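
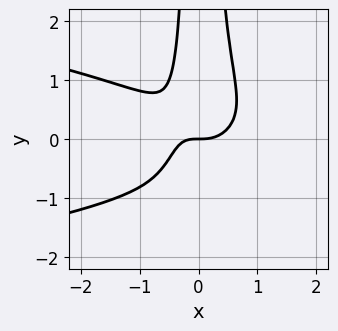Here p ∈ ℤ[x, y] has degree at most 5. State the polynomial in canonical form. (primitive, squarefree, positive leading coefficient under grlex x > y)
3*x^2*y^2 + 2*x^3 - x*y - y

deg p = 4. The shape is more complex than any degree-3 curve.
Against the integer gridlines: it crosses the x-axis at the gridline x = 0; it meets the y-axis at y = 0 (among the integer gridlines).
Fitting integer coefficients to these (and the overall shape) gives p.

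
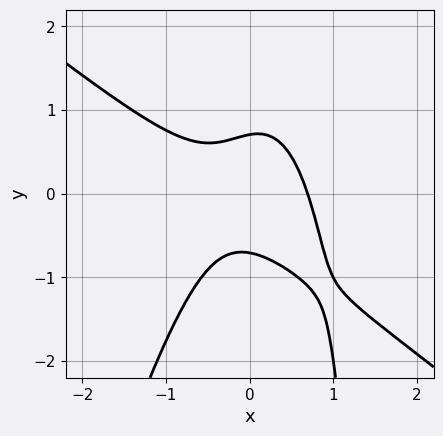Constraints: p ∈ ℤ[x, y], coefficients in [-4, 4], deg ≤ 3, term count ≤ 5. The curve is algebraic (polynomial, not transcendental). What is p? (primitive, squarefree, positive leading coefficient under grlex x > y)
The degree is 3 — the shape is more complex than any degree-2 curve.
The integer polynomial consistent with all of this is the stated p.

3*x^3 + 3*x^2*y - x*y^2 + 2*y^2 - 1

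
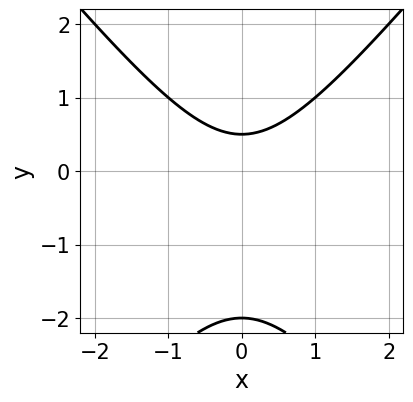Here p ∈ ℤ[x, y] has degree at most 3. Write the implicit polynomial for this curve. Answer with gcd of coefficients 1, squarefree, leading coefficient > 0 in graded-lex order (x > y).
(a) deg p = 2. The shape is more complex than any degree-1 curve.
(b) Symmetries: it's symmetric under x → −x, forcing even powers of x.
(c) From the visible intercepts: one y-axis crossing is at y = -2; it misses every integer gridline on the x-axis.
(d) These observations pin down the coefficients.

3*x^2 - 2*y^2 - 3*y + 2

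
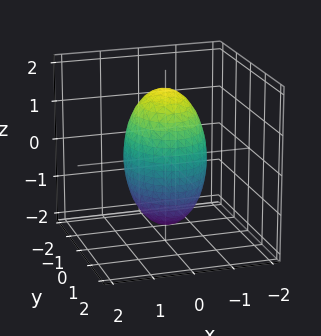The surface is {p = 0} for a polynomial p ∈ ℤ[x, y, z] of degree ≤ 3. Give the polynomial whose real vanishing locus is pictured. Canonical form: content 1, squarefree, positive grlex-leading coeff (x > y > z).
First, degree: a closed, bounded, convex surface; a quadric, so deg p = 2.
Then, symmetries: it's symmetric under x → −x, forcing even powers of x; mirror symmetry z ↦ −z ⇒ only even powers of z; the y ↦ −y reflection is a symmetry, so y appears only in even powers.
Then, from the visible intercepts: among the integer gridlines, it crosses the x-axis at x ∈ {-1, 1}.
Finally, fitting integer coefficients to these (and the overall shape) gives p.

3*x^2 + 2*y^2 + z^2 - 3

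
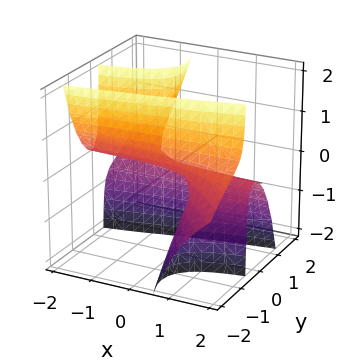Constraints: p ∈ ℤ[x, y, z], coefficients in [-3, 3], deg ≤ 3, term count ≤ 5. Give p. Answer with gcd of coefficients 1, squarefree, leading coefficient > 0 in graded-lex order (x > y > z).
(a) The degree is 3 — a generic line meets the surface in up to 3 points.
(b) Observable constraints: it crosses the y-axis at the gridline y = 0; the visible x-axis segment lies entirely on the surface.
(c) Solving for integer coefficients yields p as stated.

3*x*y^2 + 3*x*y*z + 3*y^3 - 2*y^2*z + 3*z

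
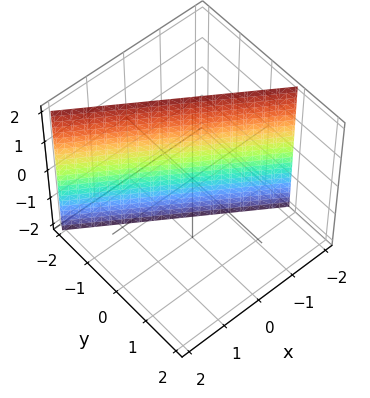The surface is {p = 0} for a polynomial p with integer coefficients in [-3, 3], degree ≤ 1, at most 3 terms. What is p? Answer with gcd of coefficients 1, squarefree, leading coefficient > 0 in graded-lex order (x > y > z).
1. deg p = 1. Every cross-section is a straight line — this is a plane.
2. From the visible intercepts: one x-axis crossing is at x = -1; the surface avoids every integer z-axis point in the box.
3. Solving for integer coefficients yields p as stated.

2*x + 3*y + 2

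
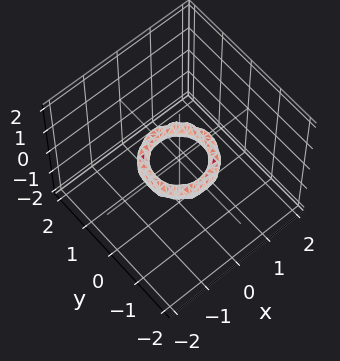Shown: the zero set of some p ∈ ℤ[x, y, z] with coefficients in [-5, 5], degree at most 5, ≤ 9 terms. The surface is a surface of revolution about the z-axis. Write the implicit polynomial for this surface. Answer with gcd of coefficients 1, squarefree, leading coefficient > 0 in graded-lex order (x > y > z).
The degree is 4 — a generic line meets the surface in up to 4 points.
Symmetries: rotational symmetry about the z-axis ⇒ p depends on x, y only through x² + y².
Against the integer gridlines: a circular section at z = 0 has radius between 0 and 1; the y-axis gridline crossings are at y ∈ {-1, 1}; among the integer gridlines, it crosses the x-axis at x ∈ {-1, 1}.
Matching integer coefficients to the picture gives p.

2*x^4 + 4*x^2*y^2 + 2*y^4 - 3*x^2 - 3*y^2 + 2*z^2 + 1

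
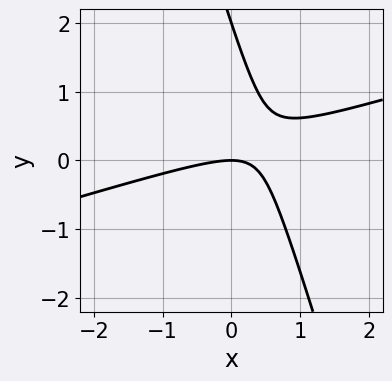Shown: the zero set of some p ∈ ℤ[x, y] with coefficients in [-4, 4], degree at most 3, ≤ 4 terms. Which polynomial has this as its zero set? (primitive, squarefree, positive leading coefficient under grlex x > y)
(a) deg p = 2. The shape is more complex than any degree-1 curve.
(b) Observable constraints: it meets the x-axis at x = 0 (among the integer gridlines); among the integer gridlines, it crosses the y-axis at y ∈ {0, 2}.
(c) Matching integer coefficients to the picture gives p.

x^2 - 3*x*y - y^2 + 2*y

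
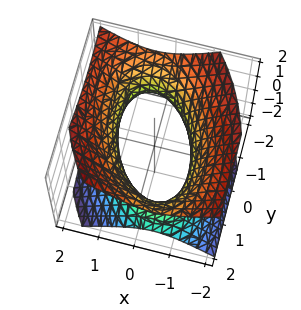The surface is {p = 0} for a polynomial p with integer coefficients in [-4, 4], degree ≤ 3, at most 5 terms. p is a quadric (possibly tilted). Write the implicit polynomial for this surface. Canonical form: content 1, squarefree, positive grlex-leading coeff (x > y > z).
2*x^2 + x*y + y^2 - 2*z^2 - 2

1. The degree is 2 — the shape is more complex than any degree-1 surface.
2. Against the integer gridlines: no z-intercept at any integer in the box; the x-axis gridline crossings are at x ∈ {-1, 1}.
3. These observations pin down the coefficients.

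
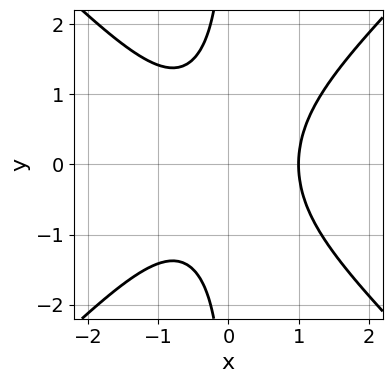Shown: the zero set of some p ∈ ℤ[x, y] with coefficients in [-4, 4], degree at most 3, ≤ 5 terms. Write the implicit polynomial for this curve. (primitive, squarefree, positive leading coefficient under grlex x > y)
(a) deg p = 3. A generic line meets the curve in up to 3 points.
(b) Symmetries: it's symmetric under y → −y, forcing even powers of y.
(c) Against the integer gridlines: one x-axis crossing is at x = 1; no y-intercept at any integer in the box.
(d) Solving for integer coefficients yields p as stated.

x^3 - x*y^2 - 1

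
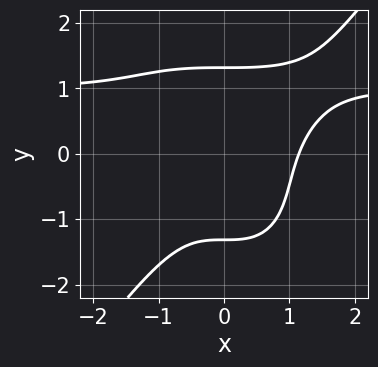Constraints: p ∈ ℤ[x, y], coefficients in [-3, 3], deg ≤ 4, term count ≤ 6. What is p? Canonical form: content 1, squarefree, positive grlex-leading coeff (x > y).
2*x^3*y - y^4 - 2*x^3 + 3

First, the degree is 4 — the shape is more complex than any degree-3 curve.
Finally, matching integer coefficients to the picture gives p.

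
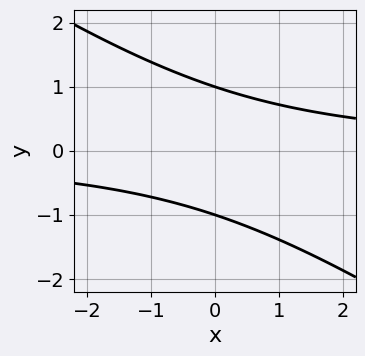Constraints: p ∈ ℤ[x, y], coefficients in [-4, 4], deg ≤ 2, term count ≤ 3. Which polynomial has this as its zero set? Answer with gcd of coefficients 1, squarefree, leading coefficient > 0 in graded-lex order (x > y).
2*x*y + 3*y^2 - 3

(a) The degree is 2 — a generic line meets the curve in up to 2 points.
(b) Checking where it meets the axes: it misses every integer gridline on the x-axis; the y-axis gridline crossings are at y ∈ {-1, 1}.
(c) Putting this together gives p.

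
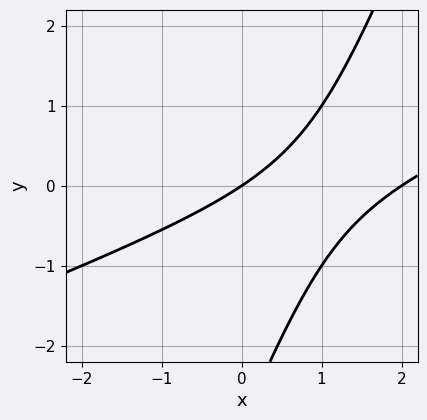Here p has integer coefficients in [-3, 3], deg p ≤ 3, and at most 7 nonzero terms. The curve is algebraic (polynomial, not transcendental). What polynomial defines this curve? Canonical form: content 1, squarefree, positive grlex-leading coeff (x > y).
First, degree: a generic line meets the curve in up to 2 points, so deg p = 2.
Next, checking where it meets the axes: among the integer gridlines, it crosses the x-axis at x ∈ {0, 2}; it crosses the y-axis at the gridline y = 0.
Finally, these observations pin down the coefficients.

x^2 - 3*x*y + y^2 - 2*x + 3*y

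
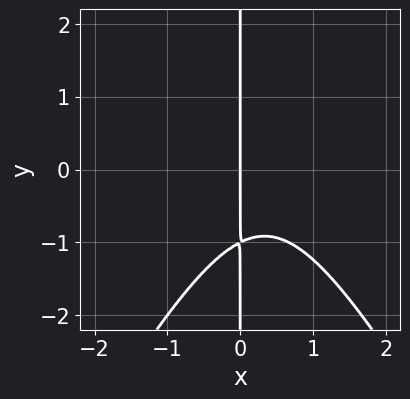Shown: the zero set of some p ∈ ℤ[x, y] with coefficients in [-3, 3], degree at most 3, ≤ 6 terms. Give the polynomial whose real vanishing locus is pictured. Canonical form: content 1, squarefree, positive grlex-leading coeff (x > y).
1. deg p = 3. A generic line meets the curve in up to 3 points.
2. Against the integer gridlines: every point of the y-axis in the box is on the curve; one x-axis crossing is at x = 0.
3. Matching integer coefficients to the picture gives p.

3*x^3 - x*y^2 - 2*x^2 + 2*x*y + 3*x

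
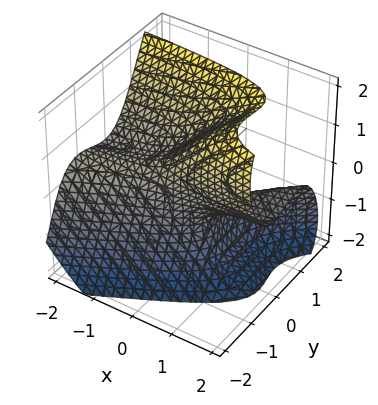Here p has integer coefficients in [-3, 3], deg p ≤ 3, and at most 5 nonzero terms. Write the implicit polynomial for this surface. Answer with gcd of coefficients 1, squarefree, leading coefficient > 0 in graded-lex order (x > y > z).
2*x*y^2 - 3*y^3 + z^3 - 3*x*z - 1

1. Degree: the shape is more complex than any degree-2 surface, so deg p = 3.
2. Against the integer gridlines: it crosses the z-axis at the gridline z = 1; no x-intercept at any integer in the box.
3. Assembling these constraints gives the stated polynomial.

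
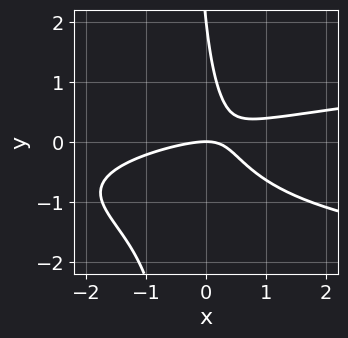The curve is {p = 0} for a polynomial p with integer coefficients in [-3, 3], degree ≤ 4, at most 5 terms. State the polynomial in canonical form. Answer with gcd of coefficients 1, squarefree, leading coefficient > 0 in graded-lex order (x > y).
3*x*y^2 - x^2 + 3*x*y + y^2 - 2*y

First, the degree is 3 — the shape is more complex than any degree-2 curve.
Then, from the axis intercepts and sections: it meets the x-axis at x = 0 (among the integer gridlines); the y-axis gridline crossings are at y ∈ {0, 2}.
Finally, assembling these constraints gives the stated polynomial.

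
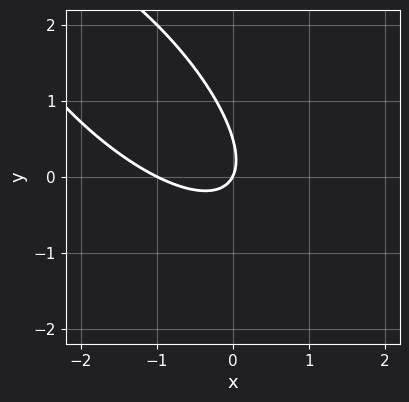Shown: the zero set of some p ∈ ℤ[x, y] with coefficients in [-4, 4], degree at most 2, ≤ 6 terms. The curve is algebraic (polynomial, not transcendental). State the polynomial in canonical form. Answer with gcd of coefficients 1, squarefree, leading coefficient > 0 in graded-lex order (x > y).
First, the degree is 2 — the shape is more complex than any degree-1 curve.
Then, from the visible intercepts: it meets the y-axis at y = 0 (among the integer gridlines); among the integer gridlines, it crosses the x-axis at x ∈ {-1, 0}.
Finally, matching integer coefficients to the picture gives p.

2*x^2 + 3*x*y + 2*y^2 + 2*x - y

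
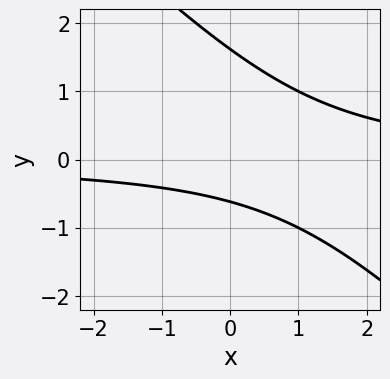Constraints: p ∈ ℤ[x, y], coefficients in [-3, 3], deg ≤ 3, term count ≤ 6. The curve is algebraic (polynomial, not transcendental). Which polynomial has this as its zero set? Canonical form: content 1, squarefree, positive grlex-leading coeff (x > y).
x*y + y^2 - y - 1

(a) deg p = 2. The shape is more complex than any degree-1 curve.
(b) Against the integer gridlines: the curve avoids every integer x-axis point in the box.
(c) Fitting integer coefficients to these (and the overall shape) gives p.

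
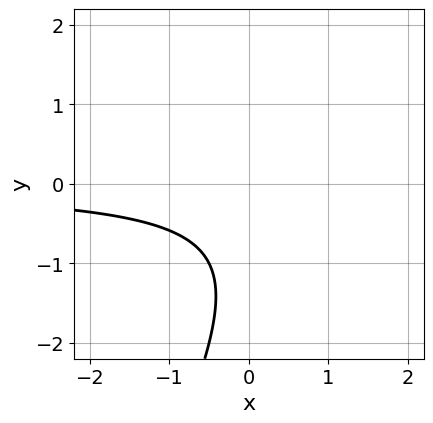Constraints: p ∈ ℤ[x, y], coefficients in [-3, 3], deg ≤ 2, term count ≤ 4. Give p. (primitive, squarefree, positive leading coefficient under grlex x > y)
(a) Degree: no degree-1 curve has this shape, so deg p = 2.
(b) Checking where it meets the axes: no x-intercept at any integer in the box; no y-intercept at any integer in the box.
(c) The integer polynomial consistent with all of this is the stated p.

2*x*y - y^2 - 2*y - 2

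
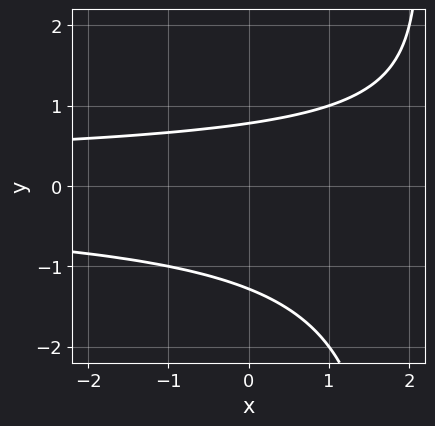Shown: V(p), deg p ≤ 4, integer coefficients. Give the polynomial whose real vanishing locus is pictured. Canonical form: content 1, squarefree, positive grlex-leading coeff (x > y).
x*y^2 - 2*y^2 - y + 2

Degree: a generic line meets the curve in up to 3 points, so deg p = 3.
From the axis intercepts and sections: no x-intercept at any integer in the box.
Together with the visible shape, these determine p as stated.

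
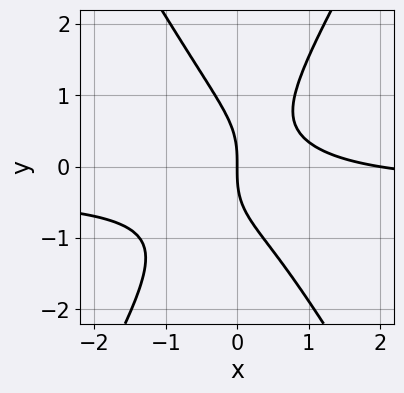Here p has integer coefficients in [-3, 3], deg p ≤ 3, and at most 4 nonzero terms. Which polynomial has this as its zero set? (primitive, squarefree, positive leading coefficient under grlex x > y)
3*x^2*y - y^3 + x^2 - 2*x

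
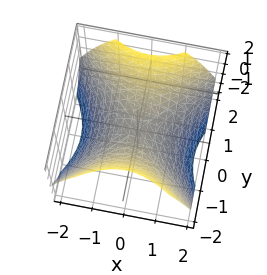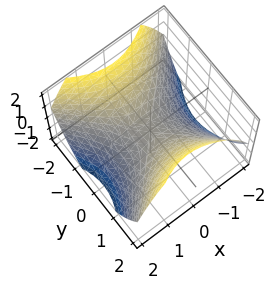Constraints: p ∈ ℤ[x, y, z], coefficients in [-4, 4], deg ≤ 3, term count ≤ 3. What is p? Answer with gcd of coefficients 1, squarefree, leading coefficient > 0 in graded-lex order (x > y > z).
The degree is 2 — a hyperbolic paraboloid; a quadric.
Symmetries: it's symmetric under y → −y, forcing even powers of y; the x ↦ −x reflection is a symmetry, so x appears only in even powers.
Observable constraints: it meets the z-axis at z = 0 (among the integer gridlines); it meets the y-axis at y = 0 (among the integer gridlines); one x-axis crossing is at x = 0.
Fitting integer coefficients to these (and the overall shape) gives p.

2*x^2 - 2*y^2 + 3*z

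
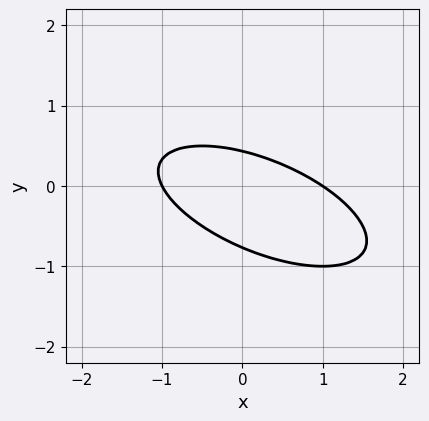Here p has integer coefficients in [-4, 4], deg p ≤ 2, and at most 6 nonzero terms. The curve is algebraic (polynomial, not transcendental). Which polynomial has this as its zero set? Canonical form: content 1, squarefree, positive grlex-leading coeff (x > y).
(a) Degree: the shape is more complex than any degree-1 curve, so deg p = 2.
(b) From the axis intercepts and sections: among the integer gridlines, it crosses the x-axis at x ∈ {-1, 1}.
(c) These observations pin down the coefficients.

x^2 + 2*x*y + 3*y^2 + y - 1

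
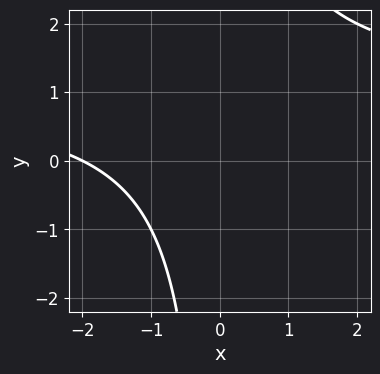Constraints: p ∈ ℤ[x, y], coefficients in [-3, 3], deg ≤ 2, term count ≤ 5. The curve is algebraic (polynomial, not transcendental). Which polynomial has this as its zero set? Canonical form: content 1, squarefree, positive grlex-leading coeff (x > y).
x*y - x - 2

(a) deg p = 2.
(b) Checking where it meets the axes: one x-axis crossing is at x = -2; no y-intercept at any integer in the box.
(c) Together with the visible shape, these determine p as stated.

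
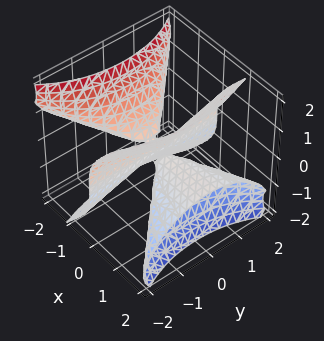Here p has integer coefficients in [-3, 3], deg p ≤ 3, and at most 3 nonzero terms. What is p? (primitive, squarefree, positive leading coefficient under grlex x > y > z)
2*x^2*z + x*y^2 - z^3

1. The picture has 2 separate pieces.
2. The degree is 3 — no degree-2 surface has this shape.
3. Against the integer gridlines: the visible y-axis segment lies entirely on the surface; the visible x-axis segment lies entirely on the surface; it crosses the z-axis at the gridline z = 0.
4. The integer polynomial consistent with all of this is the stated p.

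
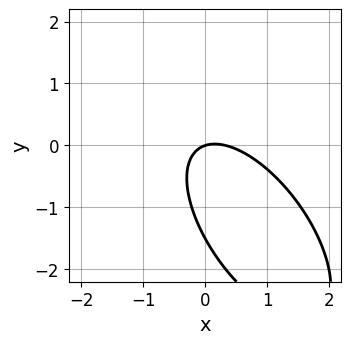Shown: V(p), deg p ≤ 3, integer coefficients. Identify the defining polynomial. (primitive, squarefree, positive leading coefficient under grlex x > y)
3*x^2 + 3*x*y + 2*y^2 - x + 3*y

(a) Degree: the shape is more complex than any degree-1 curve, so deg p = 2.
(b) Reading off the gridlines: it meets the y-axis at y = 0 (among the integer gridlines); it meets the x-axis at x = 0 (among the integer gridlines).
(c) Fitting integer coefficients to these (and the overall shape) gives p.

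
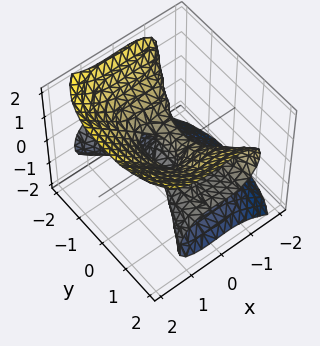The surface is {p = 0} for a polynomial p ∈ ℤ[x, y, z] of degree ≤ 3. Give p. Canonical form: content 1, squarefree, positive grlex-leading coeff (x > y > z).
First, the degree is 3 — the shape is more complex than any degree-2 surface.
Next, from the visible intercepts: it crosses the x-axis at the gridline x = 0; the visible y-axis segment lies entirely on the surface.
Finally, fitting integer coefficients to these (and the overall shape) gives p.

3*x^3 + 2*y^2*z - 3*z^3 - x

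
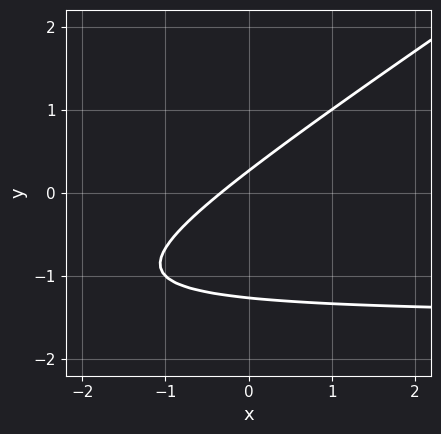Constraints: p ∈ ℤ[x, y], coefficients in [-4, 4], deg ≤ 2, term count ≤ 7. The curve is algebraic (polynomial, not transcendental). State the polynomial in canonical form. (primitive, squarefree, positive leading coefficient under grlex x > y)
(a) Degree: a generic line meets the curve in up to 2 points, so deg p = 2.
(b) Putting this together gives p.

2*x*y - 3*y^2 + 3*x - 3*y + 1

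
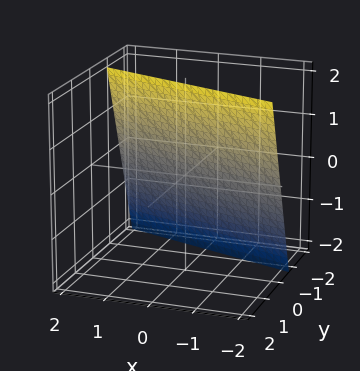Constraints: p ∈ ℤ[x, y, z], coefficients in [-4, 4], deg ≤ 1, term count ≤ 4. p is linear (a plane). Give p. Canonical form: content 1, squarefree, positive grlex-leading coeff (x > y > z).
First, deg p = 1.
Then, checking where it meets the axes: it meets the x-axis at x = -2 (among the integer gridlines); it crosses the z-axis at the gridline z = 2.
Finally, assembling these constraints gives the stated polynomial.

x + 3*y - z + 2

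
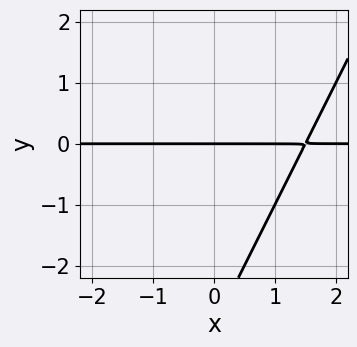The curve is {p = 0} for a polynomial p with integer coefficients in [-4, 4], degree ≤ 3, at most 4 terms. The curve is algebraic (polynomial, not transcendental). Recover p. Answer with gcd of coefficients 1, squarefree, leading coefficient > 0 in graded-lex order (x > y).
1. The degree is 2 — no degree-1 curve has this shape.
2. From the visible intercepts: it crosses the y-axis at the gridline y = 0; the visible x-axis segment lies entirely on the curve.
3. These observations pin down the coefficients.

2*x*y - y^2 - 3*y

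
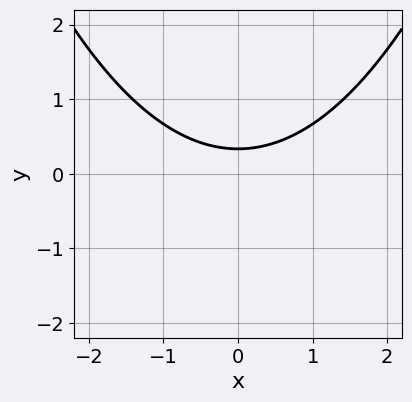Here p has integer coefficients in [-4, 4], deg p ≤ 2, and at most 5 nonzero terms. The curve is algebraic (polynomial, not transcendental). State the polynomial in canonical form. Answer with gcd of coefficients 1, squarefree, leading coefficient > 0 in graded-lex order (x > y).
First, the degree is 2 — the shape is more complex than any degree-1 curve.
Then, symmetries: the x ↦ −x reflection is a symmetry, so x appears only in even powers.
Then, checking where it meets the axes: no x-intercept at any integer in the box.
Finally, together with the visible shape, these determine p as stated.

x^2 - 3*y + 1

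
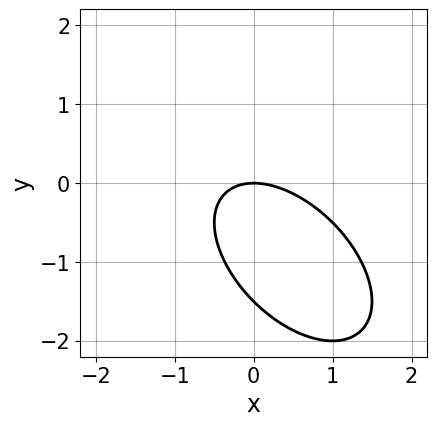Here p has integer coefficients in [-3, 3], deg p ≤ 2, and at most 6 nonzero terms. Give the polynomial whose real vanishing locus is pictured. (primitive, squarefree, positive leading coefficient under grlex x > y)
1. deg p = 2.
2. From the axis intercepts and sections: one x-axis crossing is at x = 0; it meets the y-axis at y = 0 (among the integer gridlines).
3. The integer polynomial consistent with all of this is the stated p.

2*x^2 + 2*x*y + 2*y^2 + 3*y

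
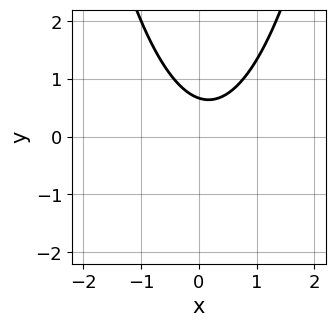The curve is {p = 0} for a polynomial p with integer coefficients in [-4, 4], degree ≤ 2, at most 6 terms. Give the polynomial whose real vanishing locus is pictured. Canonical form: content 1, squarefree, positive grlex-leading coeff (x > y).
3*x^2 - x - 3*y + 2

The degree is 2 — a generic line meets the curve in up to 2 points.
Observable constraints: no x-intercept at any integer in the box.
Solving for integer coefficients yields p as stated.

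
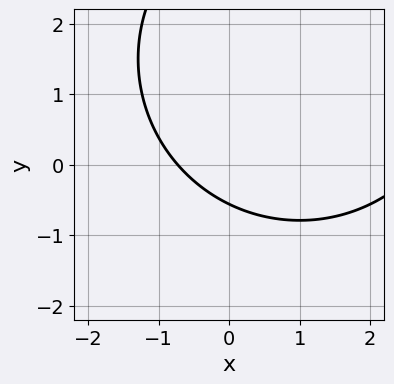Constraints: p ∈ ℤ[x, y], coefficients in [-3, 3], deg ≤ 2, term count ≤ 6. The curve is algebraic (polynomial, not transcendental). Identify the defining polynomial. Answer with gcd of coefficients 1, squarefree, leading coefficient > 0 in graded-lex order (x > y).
x^2 + y^2 - 2*x - 3*y - 2

First, degree: the shape is more complex than any degree-1 curve, so deg p = 2.
Finally, the integer polynomial consistent with all of this is the stated p.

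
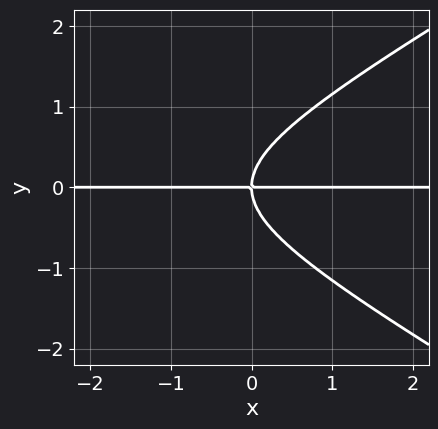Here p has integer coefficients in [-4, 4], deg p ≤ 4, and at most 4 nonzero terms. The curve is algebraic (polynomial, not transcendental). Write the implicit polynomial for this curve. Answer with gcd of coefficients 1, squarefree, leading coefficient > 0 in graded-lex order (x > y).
x^2*y - 3*y^3 + 3*x*y

The degree is 3 — a generic line meets the curve in up to 3 points.
From the visible intercepts: every point of the x-axis in the box is on the curve; one y-axis crossing is at y = 0.
Fitting integer coefficients to these (and the overall shape) gives p.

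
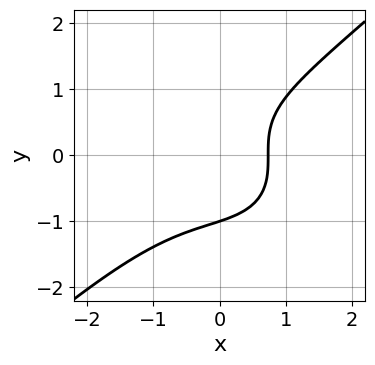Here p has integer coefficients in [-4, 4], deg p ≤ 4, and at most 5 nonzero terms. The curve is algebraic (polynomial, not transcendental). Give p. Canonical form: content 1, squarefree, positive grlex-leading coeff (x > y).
First, the degree is 3 — a generic line meets the curve in up to 3 points.
Next, against the integer gridlines: it crosses the y-axis at the gridline y = -1.
Finally, matching integer coefficients to the picture gives p.

2*x^3 - 3*y^3 + 3*x - 3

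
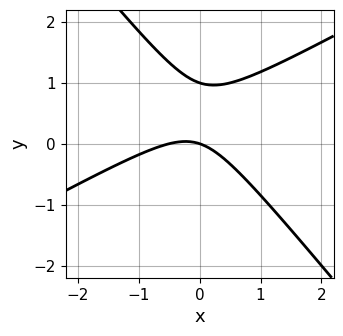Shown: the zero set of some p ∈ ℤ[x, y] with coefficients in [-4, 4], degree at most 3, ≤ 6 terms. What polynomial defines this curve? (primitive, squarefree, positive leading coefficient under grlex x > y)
2*x^2 - 2*x*y - 3*y^2 + x + 3*y

The degree is 2 — the shape is more complex than any degree-1 curve.
Checking where it meets the axes: it crosses the x-axis at the gridline x = 0; the y-axis gridline crossings are at y ∈ {0, 1}.
These observations pin down the coefficients.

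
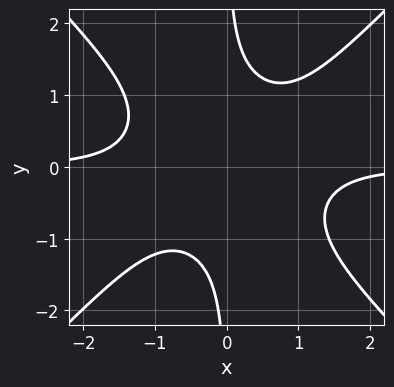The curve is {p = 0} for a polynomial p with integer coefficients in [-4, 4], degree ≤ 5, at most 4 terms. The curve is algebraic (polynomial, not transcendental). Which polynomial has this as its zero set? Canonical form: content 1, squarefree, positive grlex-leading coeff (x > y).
3*x^3*y - 3*x*y^3 - x*y + 3

(a) deg p = 4. A generic line meets the curve in up to 4 points.
(b) Reading off the gridlines: it misses every integer gridline on the y-axis; no x-intercept at any integer in the box.
(c) Fitting integer coefficients to these (and the overall shape) gives p.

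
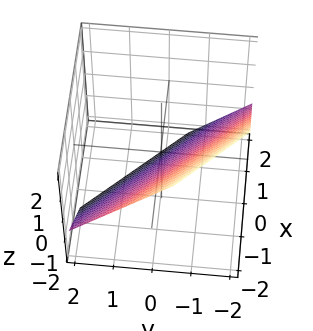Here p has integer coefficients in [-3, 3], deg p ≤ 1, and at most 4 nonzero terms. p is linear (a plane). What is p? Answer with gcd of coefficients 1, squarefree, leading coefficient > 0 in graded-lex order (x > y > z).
First, the degree is 1 — every cross-section is a straight line — this is a plane.
Finally, putting this together gives p.

3*x + 3*y + 3*z + 2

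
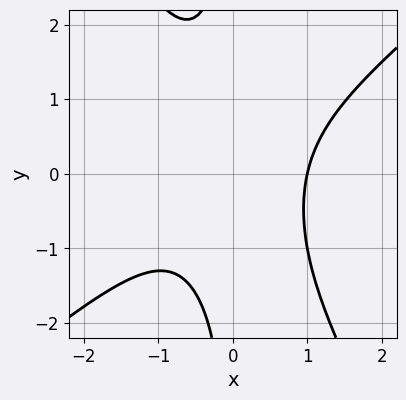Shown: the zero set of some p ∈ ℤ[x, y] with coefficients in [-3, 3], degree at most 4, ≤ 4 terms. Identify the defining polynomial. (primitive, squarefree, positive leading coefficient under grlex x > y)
3*x^3 - 2*x^2*y - 2*x*y^2 - 3

First, the degree is 3 — a generic line meets the curve in up to 3 points.
Then, checking where it meets the axes: it misses every integer gridline on the y-axis; one x-axis crossing is at x = 1.
Finally, putting this together gives p.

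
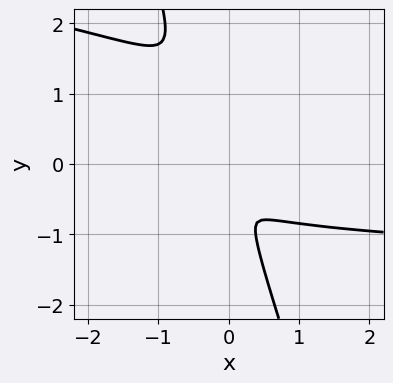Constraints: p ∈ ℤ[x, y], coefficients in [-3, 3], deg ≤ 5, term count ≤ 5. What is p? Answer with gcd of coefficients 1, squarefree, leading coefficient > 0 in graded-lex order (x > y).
3*x*y^3 + y^4 + 2*x^2*y + 3*x^2

(a) The degree is 4 — a generic line meets the curve in up to 4 points.
(b) Solving for integer coefficients yields p as stated.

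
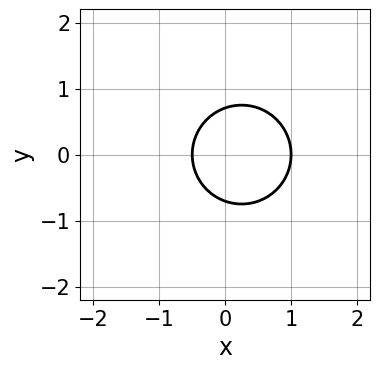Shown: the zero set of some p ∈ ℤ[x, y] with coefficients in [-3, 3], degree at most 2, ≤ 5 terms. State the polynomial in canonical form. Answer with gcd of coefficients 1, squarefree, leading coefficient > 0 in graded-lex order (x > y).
(a) deg p = 2. The shape is more complex than any degree-1 curve.
(b) Symmetries: mirror symmetry y ↦ −y ⇒ only even powers of y.
(c) Against the integer gridlines: it meets the x-axis at x = 1 (among the integer gridlines).
(d) The integer polynomial consistent with all of this is the stated p.

2*x^2 + 2*y^2 - x - 1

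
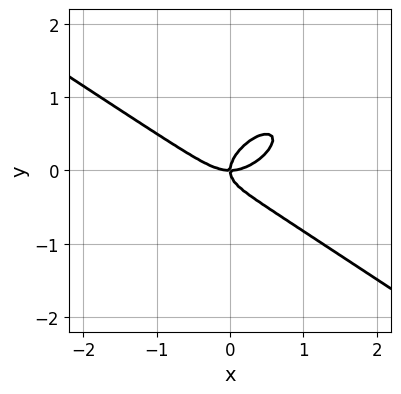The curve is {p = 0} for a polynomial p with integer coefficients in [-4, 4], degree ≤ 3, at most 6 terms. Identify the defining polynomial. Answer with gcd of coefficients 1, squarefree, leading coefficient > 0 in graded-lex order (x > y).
x^3 - x*y^2 + 2*y^3 - x*y

First, the degree is 3 — a generic line meets the curve in up to 3 points.
Next, against the integer gridlines: it crosses the y-axis at the gridline y = 0; one x-axis crossing is at x = 0.
Finally, the integer polynomial consistent with all of this is the stated p.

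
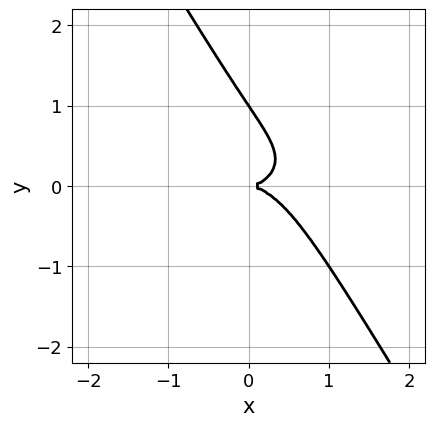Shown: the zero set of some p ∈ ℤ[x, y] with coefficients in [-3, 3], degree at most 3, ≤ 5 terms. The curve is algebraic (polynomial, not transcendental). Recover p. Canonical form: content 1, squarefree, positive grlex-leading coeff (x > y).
Degree: the shape is more complex than any degree-2 curve, so deg p = 3.
Observable constraints: among the integer gridlines, it crosses the y-axis at y ∈ {0, 1}; it crosses the x-axis at the gridline x = 0.
Matching integer coefficients to the picture gives p.

x^3 + 3*x*y^2 + 2*y^3 - 2*y^2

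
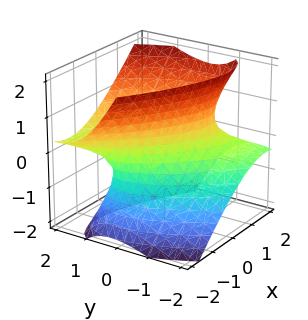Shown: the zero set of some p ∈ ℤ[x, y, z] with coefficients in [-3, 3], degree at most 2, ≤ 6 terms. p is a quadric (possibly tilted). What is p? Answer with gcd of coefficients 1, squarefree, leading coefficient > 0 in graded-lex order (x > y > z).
2*x^2 + 3*x*y + 2*y^2 - 3*y*z - 2*z^2 - 2

deg p = 2. No degree-1 surface has this shape.
Against the integer gridlines: it misses every integer gridline on the z-axis; among the integer gridlines, it crosses the y-axis at y ∈ {-1, 1}.
Putting this together gives p. Check: (1, 0, 0) on the x-axis lies on the surface, and p(1, 0, 0) = 0. ✓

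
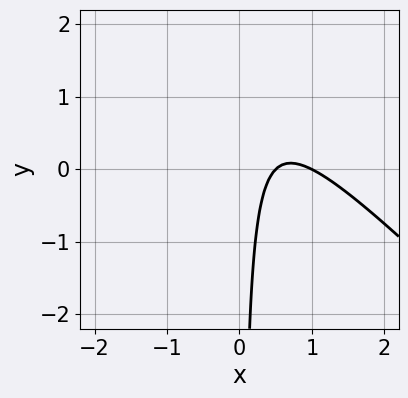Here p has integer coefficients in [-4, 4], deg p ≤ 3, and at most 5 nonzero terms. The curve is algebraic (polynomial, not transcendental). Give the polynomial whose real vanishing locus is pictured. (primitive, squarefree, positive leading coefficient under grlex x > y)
2*x^2 + 2*x*y - 3*x + 1

(a) The degree is 2 — a generic line meets the curve in up to 2 points.
(b) From the axis intercepts and sections: it crosses the x-axis at the gridline x = 1; it misses every integer gridline on the y-axis.
(c) Fitting integer coefficients to these (and the overall shape) gives p.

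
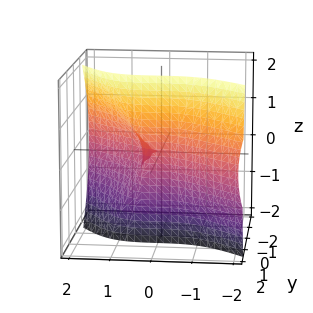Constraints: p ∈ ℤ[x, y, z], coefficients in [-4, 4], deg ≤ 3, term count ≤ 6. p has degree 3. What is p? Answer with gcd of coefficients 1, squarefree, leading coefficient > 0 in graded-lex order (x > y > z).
Degree: a generic line meets the surface in up to 3 points, so deg p = 3.
Observable constraints: it crosses the x-axis at the gridline x = 0; it meets the z-axis at z = 0 (among the integer gridlines); it crosses the y-axis at the gridline y = 0.
Together with the visible shape, these determine p as stated.

2*x^3 + 3*y^3 + 3*y*z^2 - 2*y^2 - 2*z^2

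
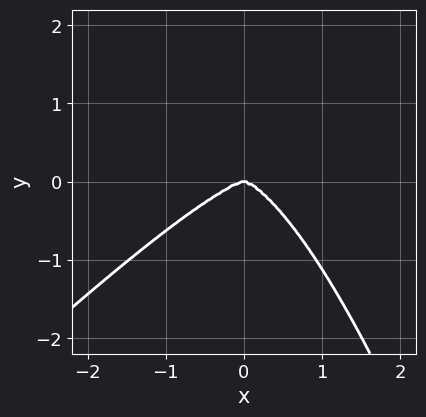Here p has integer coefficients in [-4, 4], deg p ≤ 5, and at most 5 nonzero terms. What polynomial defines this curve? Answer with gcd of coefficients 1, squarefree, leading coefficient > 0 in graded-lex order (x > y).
First, degree: the shape is more complex than any degree-3 curve, so deg p = 4.
Next, reading off the gridlines: it crosses the y-axis at the gridline y = 0; one x-axis crossing is at x = 0.
Finally, putting this together gives p.

2*x^4 - 2*x^3*y + 3*y^3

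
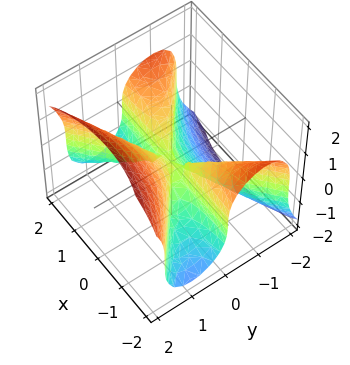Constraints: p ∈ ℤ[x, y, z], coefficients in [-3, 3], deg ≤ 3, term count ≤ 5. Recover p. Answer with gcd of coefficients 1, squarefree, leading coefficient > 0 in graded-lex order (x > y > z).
2*x^2*y - 3*y^3 + 2*z^3

(a) The degree is 3 — a generic line meets the surface in up to 3 points.
(b) From the axis intercepts and sections: it crosses the z-axis at the gridline z = 0; every point of the x-axis in the box is on the surface.
(c) Together with the visible shape, these determine p as stated.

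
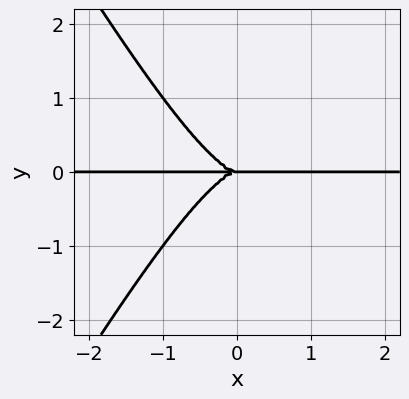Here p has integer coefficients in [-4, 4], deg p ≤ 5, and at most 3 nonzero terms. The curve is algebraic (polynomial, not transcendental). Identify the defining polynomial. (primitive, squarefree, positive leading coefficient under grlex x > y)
3*x^3*y - x*y^3 + 2*y^3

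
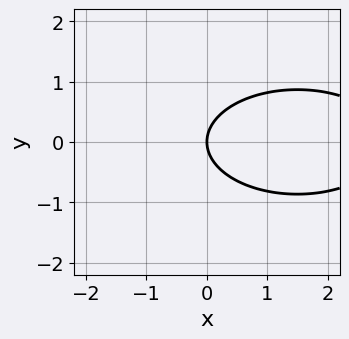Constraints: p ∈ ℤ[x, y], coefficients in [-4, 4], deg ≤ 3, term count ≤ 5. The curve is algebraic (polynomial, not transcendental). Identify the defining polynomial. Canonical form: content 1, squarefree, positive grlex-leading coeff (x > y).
x^2 + 3*y^2 - 3*x

1. deg p = 2.
2. Symmetries: it's symmetric under y → −y, forcing even powers of y.
3. From the visible intercepts: one y-axis crossing is at y = 0; it crosses the x-axis at the gridline x = 0.
4. Solving for integer coefficients yields p as stated.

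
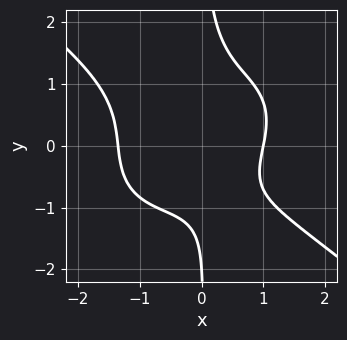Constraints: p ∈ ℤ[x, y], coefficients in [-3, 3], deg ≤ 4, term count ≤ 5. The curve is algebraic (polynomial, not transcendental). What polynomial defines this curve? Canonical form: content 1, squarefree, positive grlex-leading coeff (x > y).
x^4 + 2*x*y^3 + x - y - 2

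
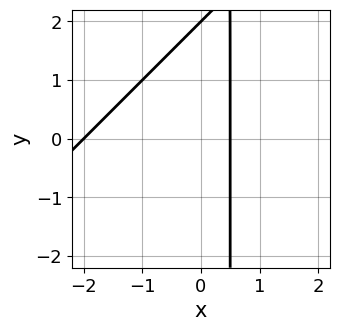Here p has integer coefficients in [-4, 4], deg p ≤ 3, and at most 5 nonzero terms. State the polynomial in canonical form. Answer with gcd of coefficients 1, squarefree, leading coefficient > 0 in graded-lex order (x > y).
2*x^2 - 2*x*y + 3*x + y - 2

deg p = 2. No degree-1 curve has this shape.
Checking where it meets the axes: one y-axis crossing is at y = 2; it crosses the x-axis at the gridline x = -2.
Solving for integer coefficients yields p as stated.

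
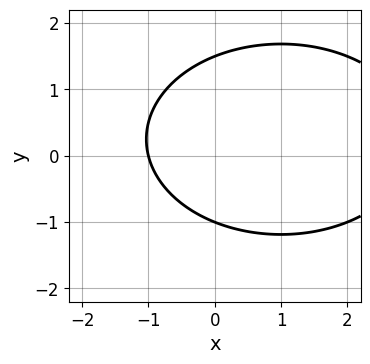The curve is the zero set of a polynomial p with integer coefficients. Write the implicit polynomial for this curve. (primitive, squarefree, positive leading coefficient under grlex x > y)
x^2 + 2*y^2 - 2*x - y - 3

1. The degree is 2 — no degree-1 curve has this shape.
2. Observable constraints: it crosses the y-axis at the gridline y = -1; one x-axis crossing is at x = -1.
3. Together with the visible shape, these determine p as stated.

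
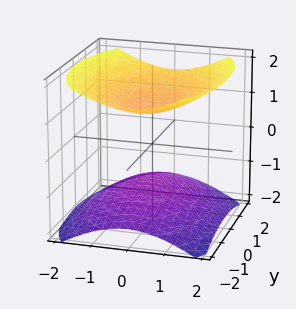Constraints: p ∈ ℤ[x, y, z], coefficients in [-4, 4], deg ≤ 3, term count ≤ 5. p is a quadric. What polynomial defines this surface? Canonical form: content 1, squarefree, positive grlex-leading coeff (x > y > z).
2*x^2 + y^2 - 3*z^2 + 3

First, there are 2 components. They look like related sheets of one shape, so recover p as a whole.
Then, deg p = 2. Two separate bowl-shaped sheets opening away from each other; a quadric.
Then, symmetries: the z ↦ −z reflection is a symmetry, so z appears only in even powers; the y ↦ −y reflection is a symmetry, so y appears only in even powers; the x ↦ −x reflection is a symmetry, so x appears only in even powers.
Next, from the axis intercepts and sections: no y-intercept at any integer in the box; the z-axis gridline crossings are at z ∈ {-1, 1}; the surface avoids every integer x-axis point in the box.
Finally, solving for integer coefficients yields p as stated.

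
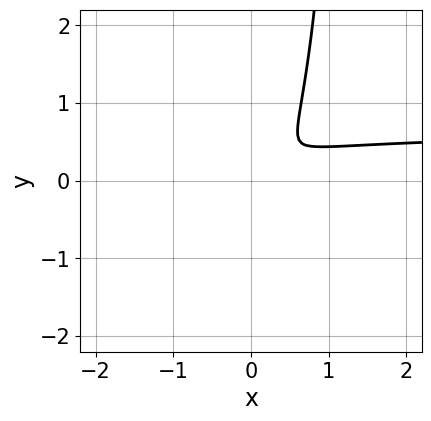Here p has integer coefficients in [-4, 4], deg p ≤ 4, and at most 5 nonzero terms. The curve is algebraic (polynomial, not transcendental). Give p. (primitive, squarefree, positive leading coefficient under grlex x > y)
3*x^2*y + 2*x*y^2 - 2*x^2 + 2*x*y - 3*y^2

1. Degree: no degree-2 curve has this shape, so deg p = 3.
2. Putting this together gives p.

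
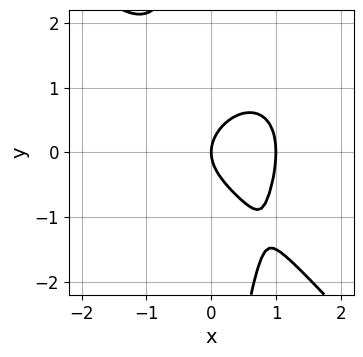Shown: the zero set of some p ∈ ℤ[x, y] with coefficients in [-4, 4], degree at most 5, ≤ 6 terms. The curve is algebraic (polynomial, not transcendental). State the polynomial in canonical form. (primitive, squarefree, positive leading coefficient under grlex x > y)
Degree: no degree-3 curve has this shape, so deg p = 4.
Observable constraints: among the integer gridlines, it crosses the x-axis at x ∈ {0, 1}; it crosses the y-axis at the gridline y = 0.
The integer polynomial consistent with all of this is the stated p.

3*x^4 + 2*x*y^3 + 3*y^2 - 3*x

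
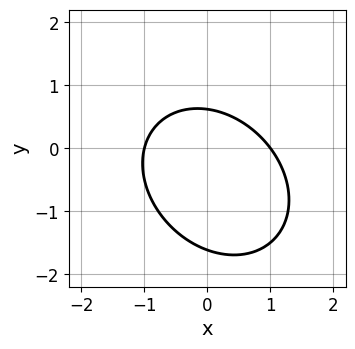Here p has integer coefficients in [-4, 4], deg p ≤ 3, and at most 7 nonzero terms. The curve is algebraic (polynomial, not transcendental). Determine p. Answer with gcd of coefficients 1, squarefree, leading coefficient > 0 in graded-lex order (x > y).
2*x^2 + x*y + 2*y^2 + 2*y - 2

First, the degree is 2 — no degree-1 curve has this shape.
Then, checking where it meets the axes: the x-axis gridline crossings are at x ∈ {-1, 1}.
Finally, fitting integer coefficients to these (and the overall shape) gives p.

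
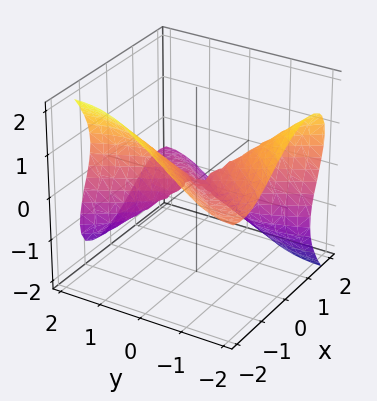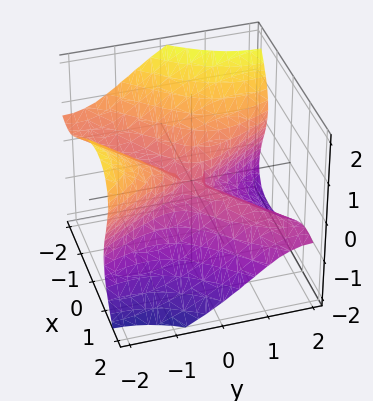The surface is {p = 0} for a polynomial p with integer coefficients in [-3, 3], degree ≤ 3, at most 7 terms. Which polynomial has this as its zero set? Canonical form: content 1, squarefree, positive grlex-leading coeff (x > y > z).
The degree is 3 — no degree-2 surface has this shape.
Reading off the gridlines: one z-axis crossing is at z = 0; one y-axis crossing is at y = 0; it meets the x-axis at x = 0 (among the integer gridlines).
These observations pin down the coefficients.

2*x^3 - 2*x^2*y + 3*x*y*z + y^3 + 3*z^3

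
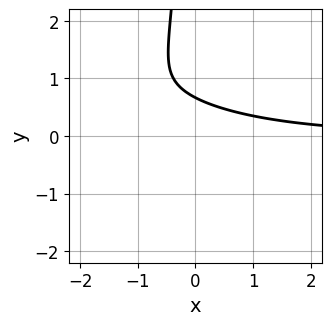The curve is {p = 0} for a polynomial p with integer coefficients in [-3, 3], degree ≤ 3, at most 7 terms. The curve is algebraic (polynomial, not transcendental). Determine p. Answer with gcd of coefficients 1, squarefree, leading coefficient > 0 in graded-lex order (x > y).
deg p = 3. A generic line meets the curve in up to 3 points.
Checking where it meets the axes: the curve avoids every integer x-axis point in the box.
Putting this together gives p.

x^2*y + 2*x*y^2 + x*y + 3*y - 2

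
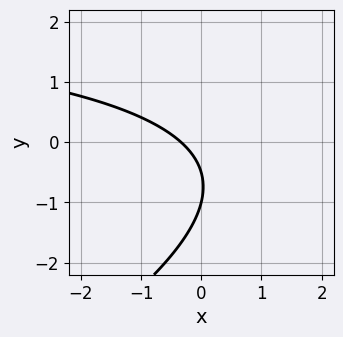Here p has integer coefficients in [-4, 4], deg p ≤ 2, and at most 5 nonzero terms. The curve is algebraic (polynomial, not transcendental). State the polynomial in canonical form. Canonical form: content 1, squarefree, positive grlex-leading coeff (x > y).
x*y - 2*y^2 - 3*x - 3*y - 1

1. deg p = 2. No degree-1 curve has this shape.
2. Observable constraints: it crosses the y-axis at the gridline y = -1.
3. Matching integer coefficients to the picture gives p.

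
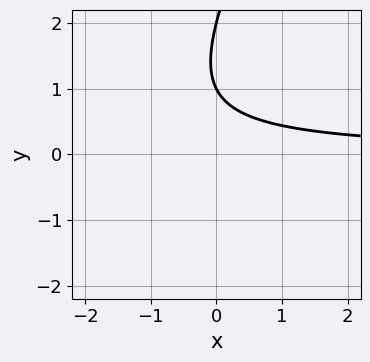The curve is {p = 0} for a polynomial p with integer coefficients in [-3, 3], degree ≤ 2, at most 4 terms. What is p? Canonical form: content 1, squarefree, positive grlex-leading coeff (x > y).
2*x*y - y^2 + 3*y - 2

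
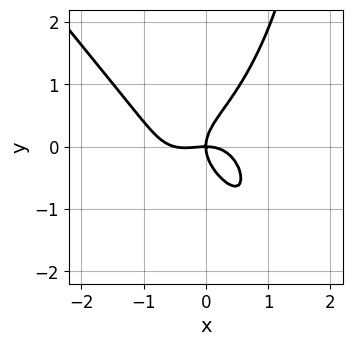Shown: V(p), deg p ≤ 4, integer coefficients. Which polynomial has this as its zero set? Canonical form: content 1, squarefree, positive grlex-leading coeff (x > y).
1. Degree: the shape is more complex than any degree-3 curve, so deg p = 4.
2. Observable constraints: it crosses the y-axis at the gridline y = 0; one x-axis crossing is at x = 0.
3. Solving for integer coefficients yields p as stated.

2*x^4 + x*y^3 + x^3 - 2*y^3 + 2*x*y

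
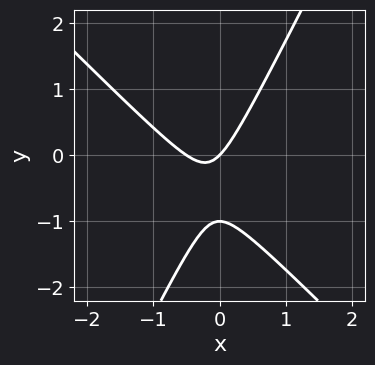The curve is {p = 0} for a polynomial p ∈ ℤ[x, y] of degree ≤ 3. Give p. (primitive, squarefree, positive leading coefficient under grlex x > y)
deg p = 2. No degree-1 curve has this shape.
Against the integer gridlines: it crosses the x-axis at the gridline x = 0; the y-axis gridline crossings are at y ∈ {-1, 0}.
Together with the visible shape, these determine p as stated.

2*x^2 + x*y - y^2 + x - y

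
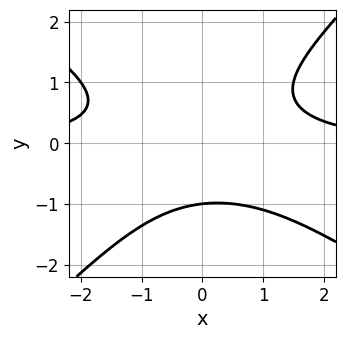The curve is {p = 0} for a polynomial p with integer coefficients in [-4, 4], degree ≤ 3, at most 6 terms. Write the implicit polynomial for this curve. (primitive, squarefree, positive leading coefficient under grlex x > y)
(a) Degree: the shape is more complex than any degree-2 curve, so deg p = 3.
(b) Observable constraints: it crosses the y-axis at the gridline y = -1; it misses every integer gridline on the x-axis.
(c) These observations pin down the coefficients.

2*x^2*y + x*y^2 - 3*y^3 - 3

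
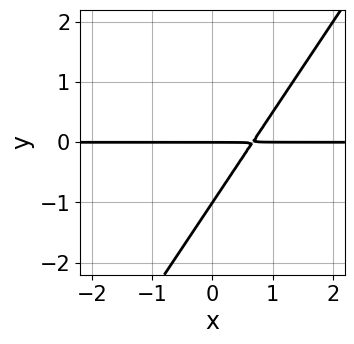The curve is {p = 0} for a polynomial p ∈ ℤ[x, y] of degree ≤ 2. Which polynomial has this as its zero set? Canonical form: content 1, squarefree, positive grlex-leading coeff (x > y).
3*x*y - 2*y^2 - 2*y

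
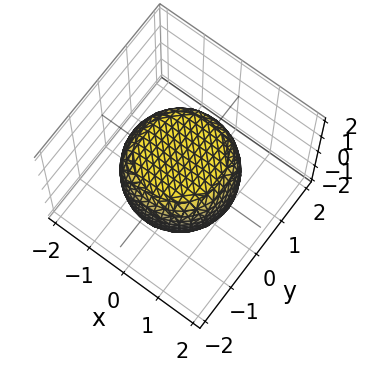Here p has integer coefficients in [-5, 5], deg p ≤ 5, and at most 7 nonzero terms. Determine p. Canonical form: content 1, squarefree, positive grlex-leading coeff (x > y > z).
2*x^4 + 4*x^2*y^2 + 2*y^4 - 2*x^2 - 2*y^2 + 3*z^2 - 3

First, deg p = 4.
Then, symmetries: every cross-section ⟂ z is a circle, so x, y appear only via x² + y².
Next, observable constraints: a circular section at z = 1 has radius exactly 1; among the integer gridlines, it crosses the z-axis at z ∈ {-1, 1}.
Finally, assembling these constraints gives the stated polynomial.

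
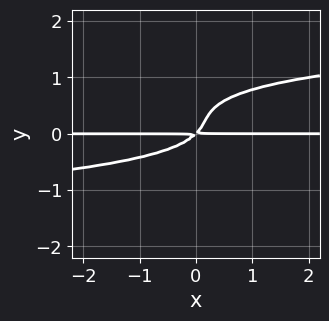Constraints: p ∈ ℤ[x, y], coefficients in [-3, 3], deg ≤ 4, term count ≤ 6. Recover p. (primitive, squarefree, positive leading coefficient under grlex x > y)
3*y^4 - 2*y^3 - x*y + y^2

1. deg p = 4.
2. Reading off the gridlines: every point of the x-axis in the box is on the curve.
3. Assembling these constraints gives the stated polynomial.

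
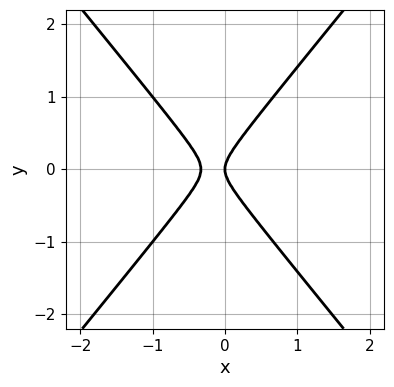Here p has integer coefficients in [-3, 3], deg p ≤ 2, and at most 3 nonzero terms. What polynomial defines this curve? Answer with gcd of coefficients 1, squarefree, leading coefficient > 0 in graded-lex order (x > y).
deg p = 2. The shape is more complex than any degree-1 curve.
Symmetries: the y ↦ −y reflection is a symmetry, so y appears only in even powers.
Checking where it meets the axes: it crosses the x-axis at the gridline x = 0; one y-axis crossing is at y = 0.
The integer polynomial consistent with all of this is the stated p.

3*x^2 - 2*y^2 + x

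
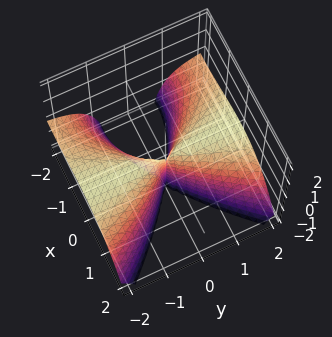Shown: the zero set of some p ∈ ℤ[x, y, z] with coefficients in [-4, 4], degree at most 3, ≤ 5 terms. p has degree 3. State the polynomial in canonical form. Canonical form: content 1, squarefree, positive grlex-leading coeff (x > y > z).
First, degree: a generic line meets the surface in up to 3 points, so deg p = 3.
Then, from the axis intercepts and sections: the visible y-axis segment lies entirely on the surface; every point of the z-axis in the box is on the surface.
Finally, solving for integer coefficients yields p as stated.

x^3 + 3*y^2*z + 3*x^2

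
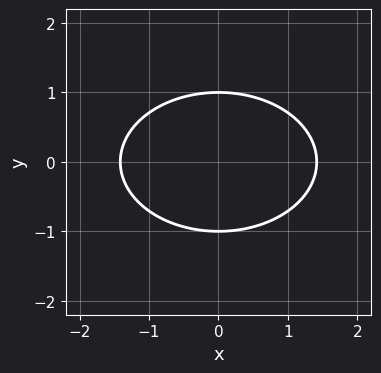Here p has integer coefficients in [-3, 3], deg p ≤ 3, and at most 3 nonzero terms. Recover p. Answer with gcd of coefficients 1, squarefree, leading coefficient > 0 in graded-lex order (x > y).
(a) Degree: a generic line meets the curve in up to 2 points, so deg p = 2.
(b) Symmetries: it's symmetric under x → −x, forcing even powers of x; mirror symmetry y ↦ −y ⇒ only even powers of y.
(c) Reading off the gridlines: among the integer gridlines, it crosses the y-axis at y ∈ {-1, 1}.
(d) Putting this together gives p.

x^2 + 2*y^2 - 2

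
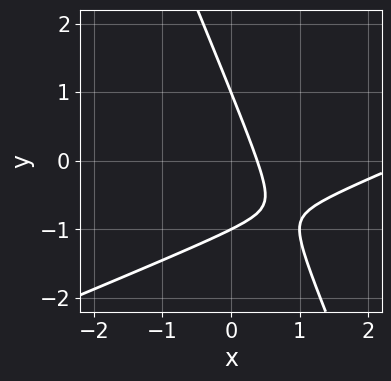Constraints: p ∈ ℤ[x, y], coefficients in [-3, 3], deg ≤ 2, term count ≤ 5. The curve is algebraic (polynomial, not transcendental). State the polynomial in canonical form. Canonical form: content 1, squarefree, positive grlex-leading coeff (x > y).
x^2 - 2*x*y - y^2 - 3*x + 1

The degree is 2 — a generic line meets the curve in up to 2 points.
Reading off the gridlines: the y-axis gridline crossings are at y ∈ {-1, 1}.
These observations pin down the coefficients.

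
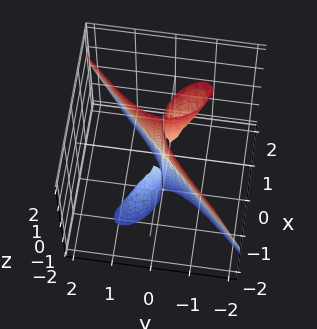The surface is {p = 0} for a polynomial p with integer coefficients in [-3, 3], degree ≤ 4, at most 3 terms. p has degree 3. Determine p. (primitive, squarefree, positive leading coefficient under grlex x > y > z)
I count 3 distinct pieces.
deg p = 3.
Checking where it meets the axes: it crosses the y-axis at the gridline y = 0; every point of the z-axis in the box is on the surface; one x-axis crossing is at x = 0.
The integer polynomial consistent with all of this is the stated p.

x^3 + x*y*z - y^3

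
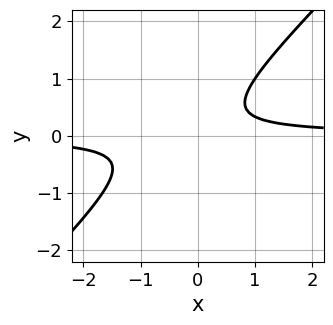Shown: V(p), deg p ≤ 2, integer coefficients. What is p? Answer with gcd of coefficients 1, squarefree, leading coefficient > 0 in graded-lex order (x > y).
First, deg p = 2.
Then, observable constraints: the curve avoids every integer y-axis point in the box; it misses every integer gridline on the x-axis.
Finally, together with the visible shape, these determine p as stated.

3*x*y - 3*y^2 + y - 1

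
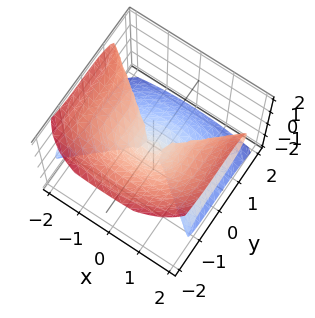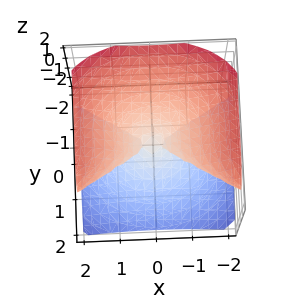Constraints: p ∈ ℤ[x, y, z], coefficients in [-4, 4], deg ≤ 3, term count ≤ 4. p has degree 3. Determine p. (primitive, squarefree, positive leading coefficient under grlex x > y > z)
Degree: a generic line meets the surface in up to 3 points, so deg p = 3.
Observable constraints: every point of the x-axis in the box is on the surface; it meets the z-axis at z = 0 (among the integer gridlines).
Putting this together gives p.

2*x^2*z - 2*y^3 - 3*z^3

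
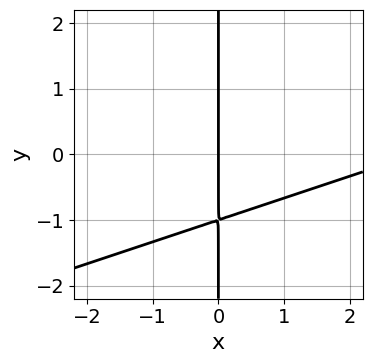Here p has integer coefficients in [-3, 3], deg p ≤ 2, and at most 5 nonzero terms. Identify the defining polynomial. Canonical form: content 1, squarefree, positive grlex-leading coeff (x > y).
x^2 - 3*x*y - 3*x

(a) Degree: a generic line meets the curve in up to 2 points, so deg p = 2.
(b) Checking where it meets the axes: one x-axis crossing is at x = 0; every point of the y-axis in the box is on the curve.
(c) Fitting integer coefficients to these (and the overall shape) gives p.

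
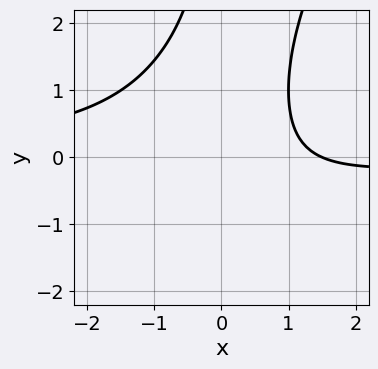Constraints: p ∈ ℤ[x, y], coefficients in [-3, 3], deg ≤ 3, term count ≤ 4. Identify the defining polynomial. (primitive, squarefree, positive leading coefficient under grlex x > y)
deg p = 3.
From the visible intercepts: the curve avoids every integer y-axis point in the box.
Matching integer coefficients to the picture gives p.

2*x^2*y - x*y^2 + 2*x - 3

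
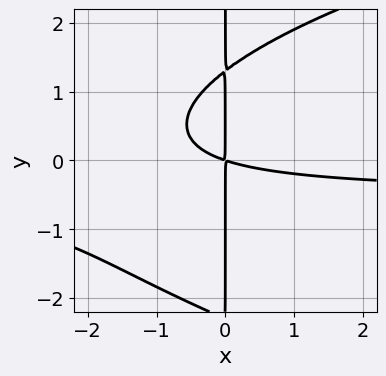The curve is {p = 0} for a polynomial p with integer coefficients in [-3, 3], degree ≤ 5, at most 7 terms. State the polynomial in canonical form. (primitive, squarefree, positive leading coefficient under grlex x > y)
deg p = 4. No degree-3 curve has this shape.
Checking where it meets the axes: every point of the y-axis in the box is on the curve.
Together with the visible shape, these determine p as stated.

x*y^3 - 2*x^2*y + x*y^2 - x^2 - 3*x*y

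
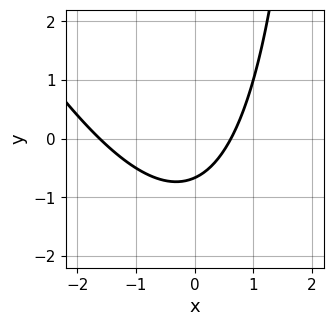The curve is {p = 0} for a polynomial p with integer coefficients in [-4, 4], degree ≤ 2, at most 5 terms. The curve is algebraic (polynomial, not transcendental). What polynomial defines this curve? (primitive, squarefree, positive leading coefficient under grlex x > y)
First, deg p = 2. No degree-1 curve has this shape.
Finally, solving for integer coefficients yields p as stated.

2*x^2 + x*y + 2*x - 3*y - 2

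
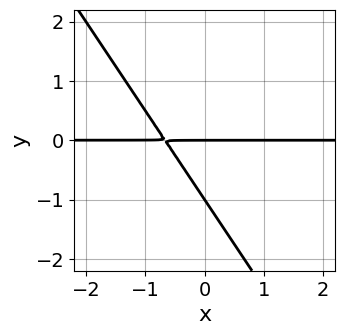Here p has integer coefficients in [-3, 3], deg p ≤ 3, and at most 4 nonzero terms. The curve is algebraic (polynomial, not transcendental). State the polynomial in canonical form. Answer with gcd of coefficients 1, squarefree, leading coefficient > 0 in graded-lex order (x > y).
First, deg p = 2. A generic line meets the curve in up to 2 points.
Next, from the axis intercepts and sections: among the integer gridlines, it crosses the y-axis at y ∈ {-1, 0}; every point of the x-axis in the box is on the curve.
Finally, fitting integer coefficients to these (and the overall shape) gives p.

3*x*y + 2*y^2 + 2*y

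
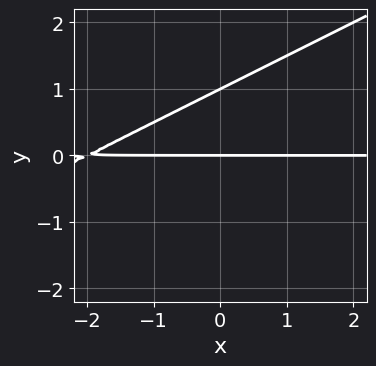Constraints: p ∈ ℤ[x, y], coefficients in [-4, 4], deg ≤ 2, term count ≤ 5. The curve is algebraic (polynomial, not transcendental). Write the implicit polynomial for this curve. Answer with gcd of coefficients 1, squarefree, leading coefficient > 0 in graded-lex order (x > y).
x*y - 2*y^2 + 2*y

First, deg p = 2. The shape is more complex than any degree-1 curve.
Next, from the visible intercepts: every point of the x-axis in the box is on the curve; among the integer gridlines, it crosses the y-axis at y ∈ {0, 1}.
Finally, assembling these constraints gives the stated polynomial.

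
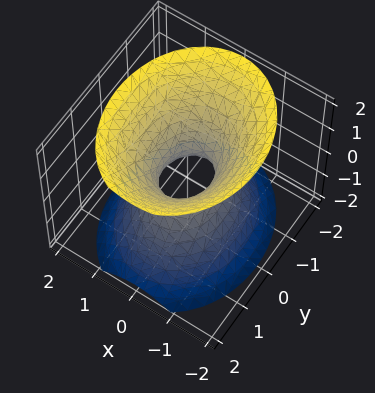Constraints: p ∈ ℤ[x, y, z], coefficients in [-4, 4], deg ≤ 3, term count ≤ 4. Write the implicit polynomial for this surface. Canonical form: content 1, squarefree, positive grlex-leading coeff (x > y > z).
The degree is 2 — one connected sheet with a waist; a quadric.
Symmetries: mirror symmetry x ↦ −x ⇒ only even powers of x; the z ↦ −z reflection is a symmetry, so z appears only in even powers; it's symmetric under y → −y, forcing even powers of y.
Observable constraints: it misses every integer gridline on the z-axis.
Fitting integer coefficients to these (and the overall shape) gives p.

3*x^2 + 2*y^2 - 2*z^2 - 1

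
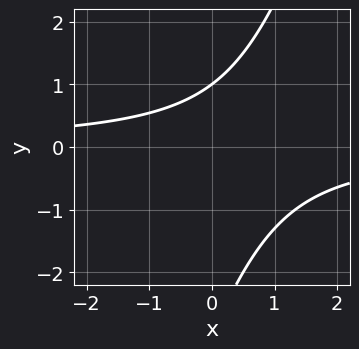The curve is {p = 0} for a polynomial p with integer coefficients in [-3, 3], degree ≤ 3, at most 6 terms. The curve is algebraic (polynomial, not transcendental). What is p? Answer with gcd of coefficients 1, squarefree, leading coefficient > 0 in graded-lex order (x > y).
First, the degree is 2 — a generic line meets the curve in up to 2 points.
Then, from the visible intercepts: the curve avoids every integer x-axis point in the box; it meets the y-axis at y = 1 (among the integer gridlines).
Finally, assembling these constraints gives the stated polynomial.

3*x*y - y^2 - 2*y + 3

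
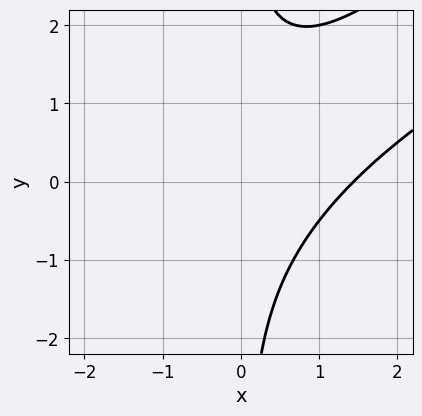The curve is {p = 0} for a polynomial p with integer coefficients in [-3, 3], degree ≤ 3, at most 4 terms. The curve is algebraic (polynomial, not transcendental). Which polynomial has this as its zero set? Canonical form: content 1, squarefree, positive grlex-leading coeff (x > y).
The degree is 3 — a generic line meets the curve in up to 3 points.
From the axis intercepts and sections: it misses every integer gridline on the y-axis.
These observations pin down the coefficients.

x^3 - 3*x^2*y + 2*x*y^2 - 3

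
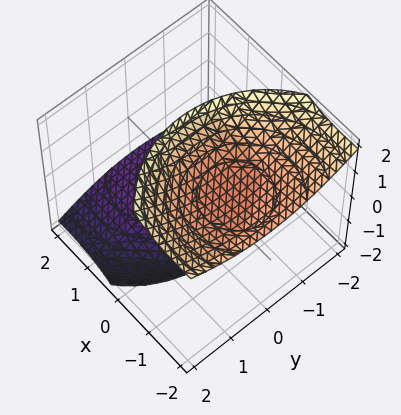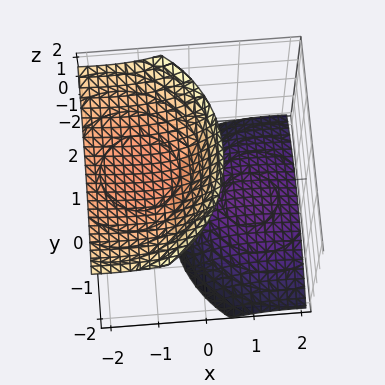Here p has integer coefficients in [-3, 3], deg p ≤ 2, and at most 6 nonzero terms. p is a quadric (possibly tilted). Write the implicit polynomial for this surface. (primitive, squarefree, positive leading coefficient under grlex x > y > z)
There are 2 components. They look like related sheets of one shape, so recover p as a whole.
Degree: the shape is more complex than any degree-1 surface, so deg p = 2.
From the visible intercepts: it misses every integer gridline on the y-axis; the surface avoids every integer x-axis point in the box.
The integer polynomial consistent with all of this is the stated p.

x^2 + 2*x*z + y^2 - z^2 + 2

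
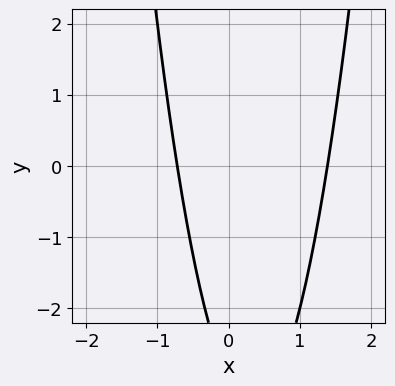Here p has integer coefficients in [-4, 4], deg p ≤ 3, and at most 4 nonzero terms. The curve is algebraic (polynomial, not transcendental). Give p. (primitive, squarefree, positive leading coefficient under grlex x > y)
3*x^2 - 2*x - y - 3

deg p = 2.
From the visible intercepts: the curve avoids every integer y-axis point in the box.
Together with the visible shape, these determine p as stated.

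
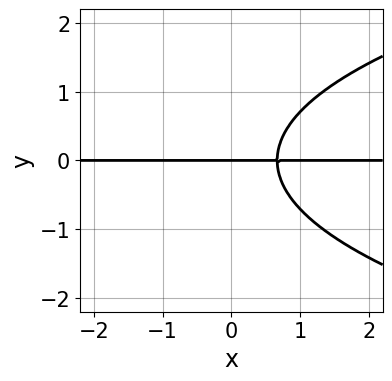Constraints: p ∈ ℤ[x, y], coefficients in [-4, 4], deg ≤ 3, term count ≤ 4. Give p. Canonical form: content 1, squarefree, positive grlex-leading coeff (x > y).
2*y^3 - 3*x*y + 2*y

deg p = 3. No degree-2 curve has this shape.
Checking where it meets the axes: one y-axis crossing is at y = 0; every point of the x-axis in the box is on the curve.
Fitting integer coefficients to these (and the overall shape) gives p.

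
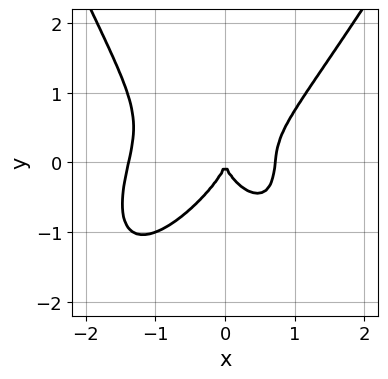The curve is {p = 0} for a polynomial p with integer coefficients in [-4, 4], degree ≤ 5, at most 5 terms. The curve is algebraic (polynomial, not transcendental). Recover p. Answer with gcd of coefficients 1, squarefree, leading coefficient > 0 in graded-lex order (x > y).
First, deg p = 4. A generic line meets the curve in up to 4 points.
Then, from the axis intercepts and sections: it meets the x-axis at x = 0 (among the integer gridlines); it crosses the y-axis at the gridline y = 0.
Finally, assembling these constraints gives the stated polynomial.

3*x^4 - x^3*y + 2*x^3 - 3*y^3 - 3*x^2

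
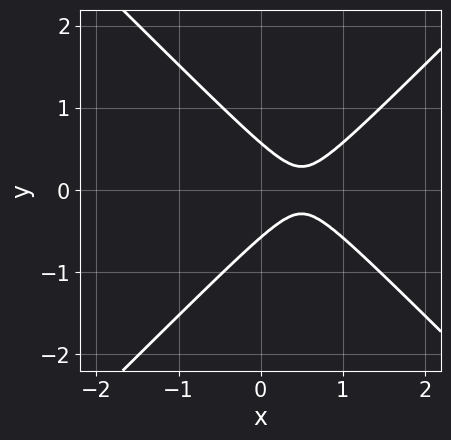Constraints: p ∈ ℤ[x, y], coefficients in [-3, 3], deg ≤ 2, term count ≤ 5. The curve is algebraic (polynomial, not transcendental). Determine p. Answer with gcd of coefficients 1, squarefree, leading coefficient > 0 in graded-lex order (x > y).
3*x^2 - 3*y^2 - 3*x + 1

(a) Degree: the shape is more complex than any degree-1 curve, so deg p = 2.
(b) Symmetries: it's symmetric under y → −y, forcing even powers of y.
(c) Checking where it meets the axes: it misses every integer gridline on the x-axis.
(d) Matching integer coefficients to the picture gives p.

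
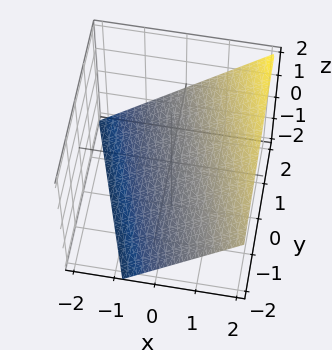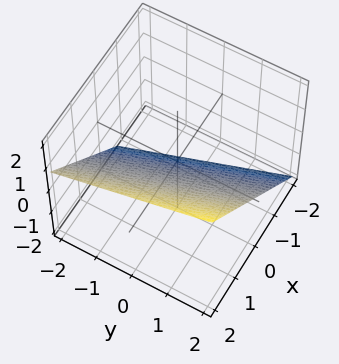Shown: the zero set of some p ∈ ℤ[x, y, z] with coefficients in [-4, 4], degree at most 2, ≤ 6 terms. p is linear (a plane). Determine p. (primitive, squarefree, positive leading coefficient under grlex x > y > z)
Degree: the surface is flat (a plane), so deg p = 1.
From the axis intercepts and sections: it meets the y-axis at y = 2 (among the integer gridlines).
Together with the visible shape, these determine p as stated.

3*x + y - 3*z - 2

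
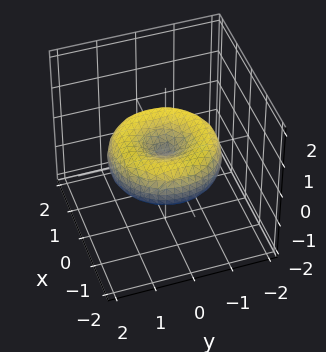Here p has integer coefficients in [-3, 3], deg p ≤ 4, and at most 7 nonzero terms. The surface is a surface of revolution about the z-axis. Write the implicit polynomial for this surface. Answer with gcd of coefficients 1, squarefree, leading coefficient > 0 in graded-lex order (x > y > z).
First, deg p = 4. No degree-3 surface has this shape.
Next, symmetry: the z-axis is an axis of rotation, so x and y enter only as x² + y².
Next, from the visible intercepts: it meets the x-axis at x = 0 (among the integer gridlines); it meets the y-axis at y = 0 (among the integer gridlines); a circular section at z = 0 has radius between 1 and 2; one z-axis crossing is at z = 0.
Finally, matching integer coefficients to the picture gives p.

x^4 + 2*x^2*y^2 + y^4 - 2*x^2 - 2*y^2 + 3*z^2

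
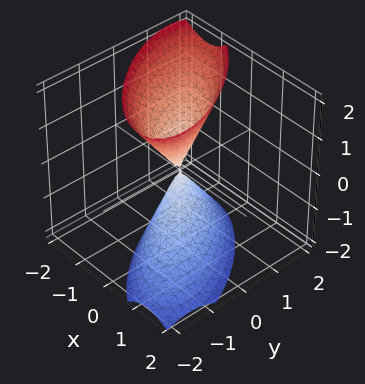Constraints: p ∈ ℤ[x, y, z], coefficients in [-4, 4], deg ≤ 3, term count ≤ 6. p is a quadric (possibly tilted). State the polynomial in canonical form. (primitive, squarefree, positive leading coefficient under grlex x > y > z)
3*x^2 + 3*x*y + x*z + 2*y^2 - z^2

1. There are 2 components. They look like related sheets of one shape, so recover p as a whole.
2. The degree is 2 — the shape is more complex than any degree-1 surface.
3. From the axis intercepts and sections: it crosses the y-axis at the gridline y = 0; one z-axis crossing is at z = 0; one x-axis crossing is at x = 0.
4. The integer polynomial consistent with all of this is the stated p.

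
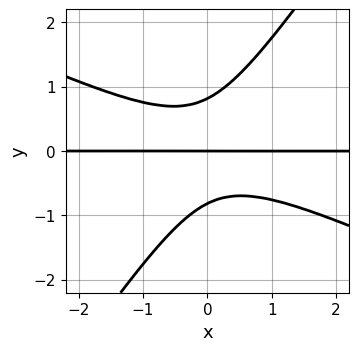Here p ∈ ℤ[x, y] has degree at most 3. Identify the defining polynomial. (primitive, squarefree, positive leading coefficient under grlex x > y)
2*x^2*y + 3*x*y^2 - 3*y^3 + 2*y

The degree is 3 — no degree-2 curve has this shape.
Reading off the gridlines: it meets the y-axis at y = 0 (among the integer gridlines); every point of the x-axis in the box is on the curve.
These observations pin down the coefficients.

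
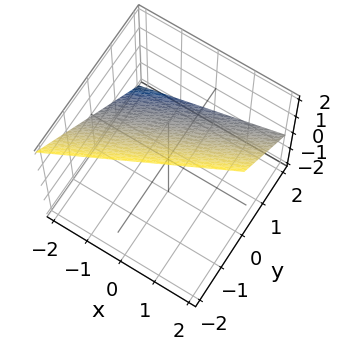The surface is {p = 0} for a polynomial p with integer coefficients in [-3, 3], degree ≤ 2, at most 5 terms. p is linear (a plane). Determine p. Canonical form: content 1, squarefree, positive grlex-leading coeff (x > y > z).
x - 2*y - 2*z + 2

(a) Degree: every cross-section is a straight line — this is a plane, so deg p = 1.
(b) Against the integer gridlines: it crosses the z-axis at the gridline z = 1; one y-axis crossing is at y = 1; it crosses the x-axis at the gridline x = -2.
(c) These observations pin down the coefficients.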